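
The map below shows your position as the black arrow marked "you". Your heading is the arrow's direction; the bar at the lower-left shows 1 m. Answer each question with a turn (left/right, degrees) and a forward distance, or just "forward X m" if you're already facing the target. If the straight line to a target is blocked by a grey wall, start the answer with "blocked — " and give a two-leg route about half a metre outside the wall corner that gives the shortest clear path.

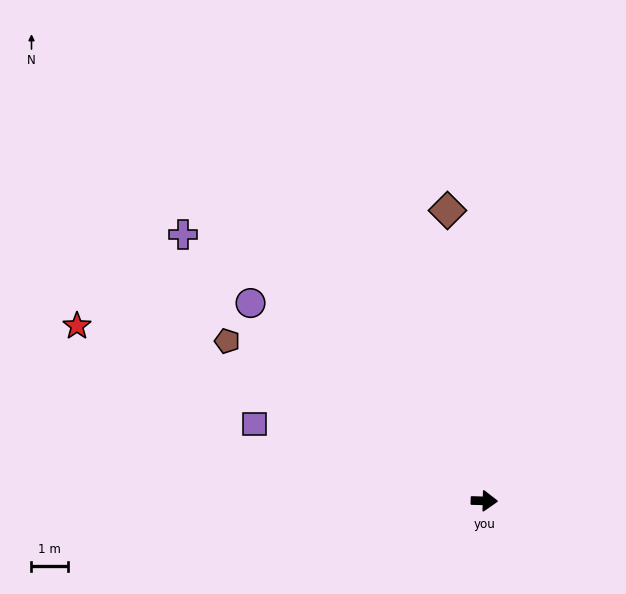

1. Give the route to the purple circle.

turn left 141°, forward 8.4 m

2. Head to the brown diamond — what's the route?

turn left 99°, forward 8.0 m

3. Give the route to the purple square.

turn left 163°, forward 6.6 m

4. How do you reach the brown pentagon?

turn left 150°, forward 8.3 m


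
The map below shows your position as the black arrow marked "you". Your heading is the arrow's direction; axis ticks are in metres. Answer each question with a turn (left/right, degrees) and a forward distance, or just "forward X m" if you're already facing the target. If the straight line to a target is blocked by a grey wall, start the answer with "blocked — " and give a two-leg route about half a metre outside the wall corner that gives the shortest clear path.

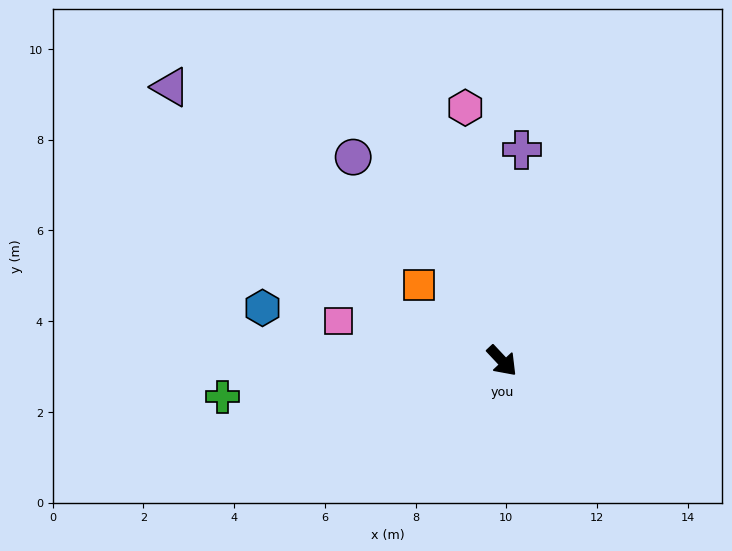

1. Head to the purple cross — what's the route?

turn left 132°, forward 4.7 m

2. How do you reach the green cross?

turn right 126°, forward 6.2 m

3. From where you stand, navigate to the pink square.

turn right 147°, forward 3.7 m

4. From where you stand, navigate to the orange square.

turn right 176°, forward 2.5 m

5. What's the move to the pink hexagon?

turn left 145°, forward 5.6 m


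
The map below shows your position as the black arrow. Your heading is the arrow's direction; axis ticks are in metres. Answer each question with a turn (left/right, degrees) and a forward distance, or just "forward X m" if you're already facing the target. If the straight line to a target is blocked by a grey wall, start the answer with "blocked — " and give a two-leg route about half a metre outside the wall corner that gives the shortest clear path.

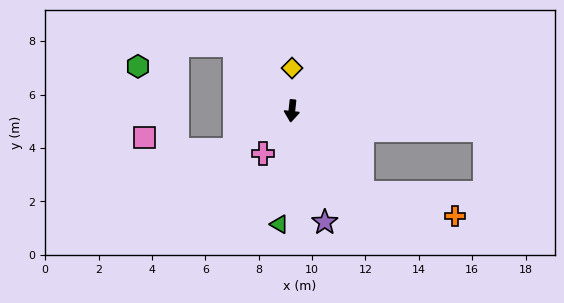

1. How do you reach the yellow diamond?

turn right 174°, forward 1.6 m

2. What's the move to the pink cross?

turn right 28°, forward 1.9 m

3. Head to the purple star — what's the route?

turn left 23°, forward 4.3 m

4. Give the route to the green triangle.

forward 4.3 m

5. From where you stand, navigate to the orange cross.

blocked — turn left 47°, forward 4.1 m, then turn left 35°, forward 3.5 m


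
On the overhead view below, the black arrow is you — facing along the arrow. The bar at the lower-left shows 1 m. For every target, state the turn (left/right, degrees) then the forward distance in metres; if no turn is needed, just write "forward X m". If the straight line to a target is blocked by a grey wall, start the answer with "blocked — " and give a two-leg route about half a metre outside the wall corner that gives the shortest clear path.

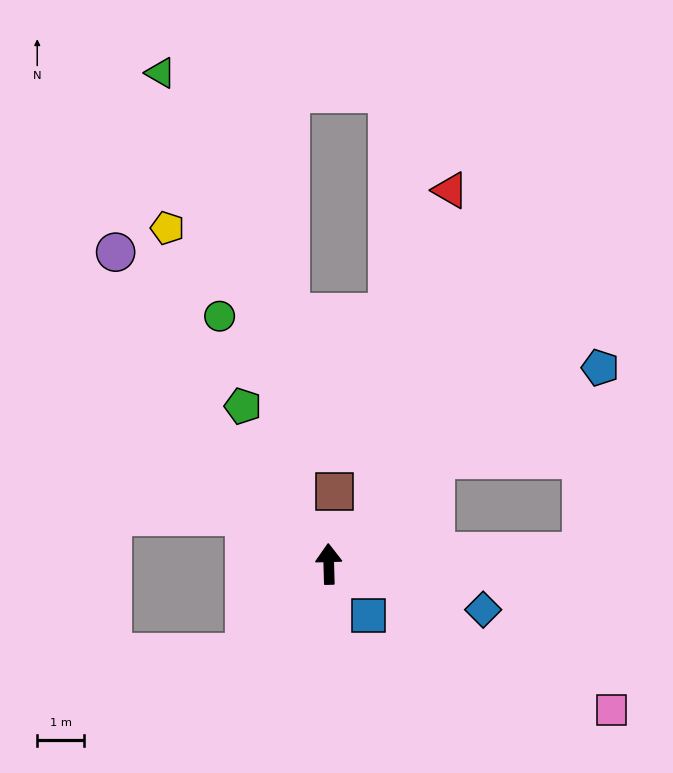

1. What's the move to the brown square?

turn right 6°, forward 1.5 m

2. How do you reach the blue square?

turn right 144°, forward 1.4 m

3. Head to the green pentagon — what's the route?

turn left 27°, forward 3.8 m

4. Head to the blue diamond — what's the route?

turn right 108°, forward 3.4 m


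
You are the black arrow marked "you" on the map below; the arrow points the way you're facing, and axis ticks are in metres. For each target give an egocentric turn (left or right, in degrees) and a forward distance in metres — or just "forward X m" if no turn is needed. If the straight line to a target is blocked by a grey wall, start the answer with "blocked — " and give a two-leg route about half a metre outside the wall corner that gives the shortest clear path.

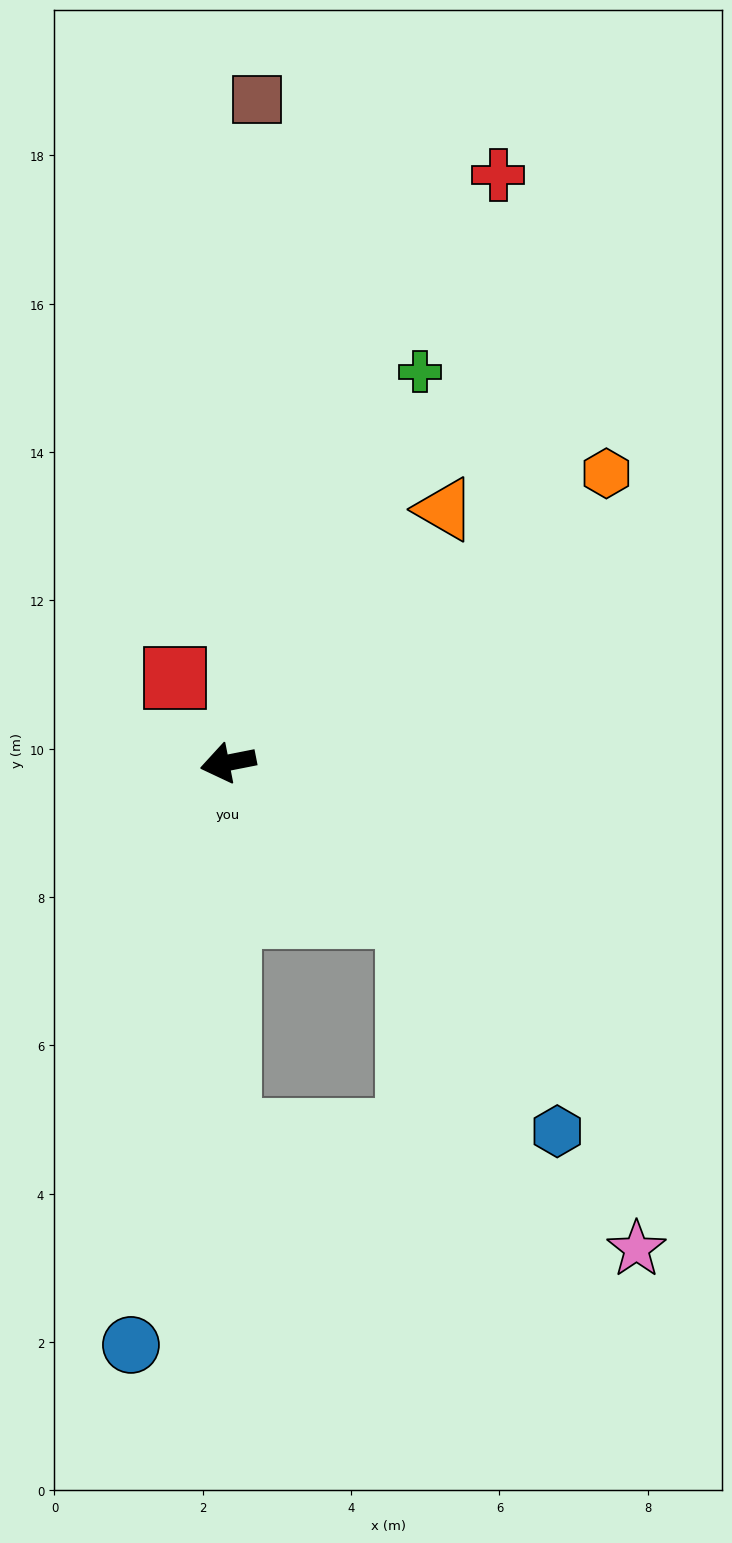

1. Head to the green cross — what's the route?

turn right 127°, forward 5.9 m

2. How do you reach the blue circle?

turn left 69°, forward 8.0 m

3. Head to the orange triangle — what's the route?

turn right 142°, forward 4.5 m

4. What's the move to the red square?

turn right 69°, forward 1.3 m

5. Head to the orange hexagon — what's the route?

turn right 154°, forward 6.4 m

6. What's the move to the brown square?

turn right 104°, forward 8.9 m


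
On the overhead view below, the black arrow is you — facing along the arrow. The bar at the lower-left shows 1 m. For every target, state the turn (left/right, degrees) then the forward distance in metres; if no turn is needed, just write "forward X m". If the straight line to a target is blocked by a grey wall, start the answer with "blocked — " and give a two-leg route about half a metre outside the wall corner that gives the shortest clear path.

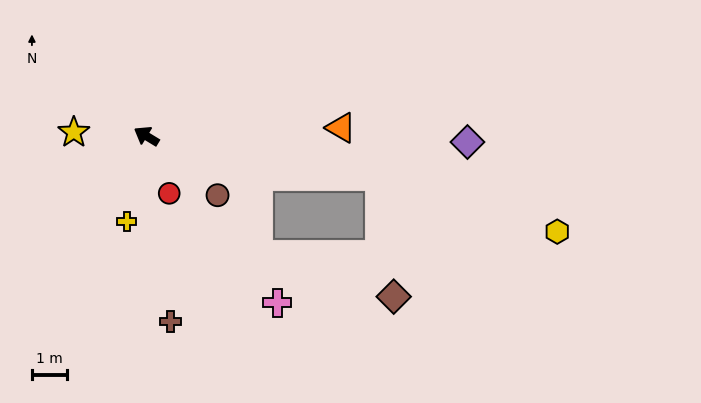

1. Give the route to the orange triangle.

turn right 146°, forward 5.6 m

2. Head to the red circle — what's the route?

turn left 143°, forward 1.8 m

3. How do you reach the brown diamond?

blocked — turn right 159°, forward 6.8 m, then turn right 73°, forward 3.5 m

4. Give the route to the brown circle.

turn left 172°, forward 2.7 m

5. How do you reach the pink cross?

turn left 159°, forward 6.1 m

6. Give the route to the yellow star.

turn left 28°, forward 2.1 m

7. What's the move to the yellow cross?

turn left 108°, forward 2.5 m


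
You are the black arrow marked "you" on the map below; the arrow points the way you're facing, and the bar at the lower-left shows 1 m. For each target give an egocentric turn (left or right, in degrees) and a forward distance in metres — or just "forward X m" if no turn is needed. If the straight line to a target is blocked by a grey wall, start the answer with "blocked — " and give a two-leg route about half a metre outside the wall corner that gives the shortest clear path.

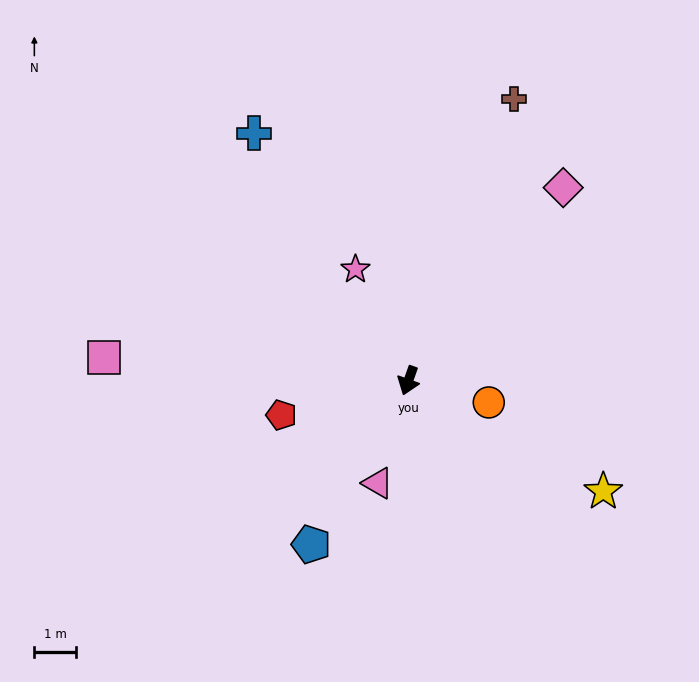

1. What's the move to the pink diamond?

turn left 161°, forward 6.0 m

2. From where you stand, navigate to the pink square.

turn right 75°, forward 7.4 m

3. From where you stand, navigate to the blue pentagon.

turn right 11°, forward 4.6 m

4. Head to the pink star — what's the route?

turn right 135°, forward 3.0 m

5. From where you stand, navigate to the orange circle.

turn left 94°, forward 2.0 m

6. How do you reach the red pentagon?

turn right 55°, forward 3.2 m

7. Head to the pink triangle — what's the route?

turn left 3°, forward 2.6 m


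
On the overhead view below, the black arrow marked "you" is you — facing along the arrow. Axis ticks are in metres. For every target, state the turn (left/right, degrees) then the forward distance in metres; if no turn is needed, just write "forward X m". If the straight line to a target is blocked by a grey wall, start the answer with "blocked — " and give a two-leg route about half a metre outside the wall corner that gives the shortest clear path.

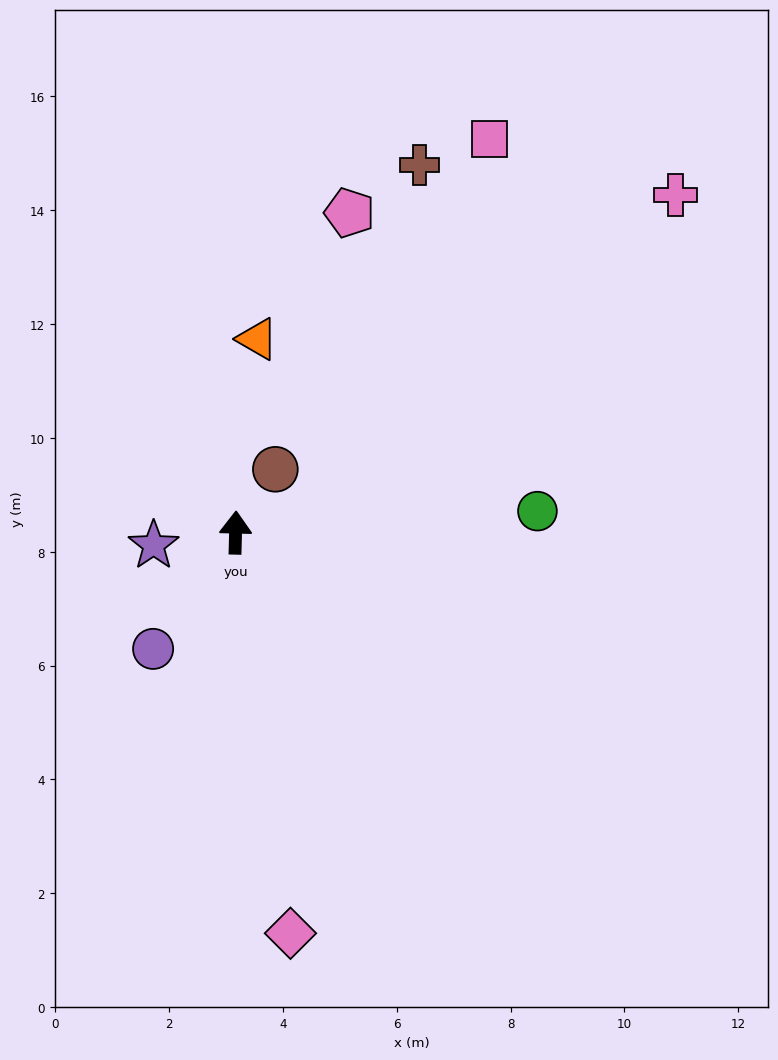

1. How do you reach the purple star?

turn left 100°, forward 1.5 m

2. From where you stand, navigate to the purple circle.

turn left 146°, forward 2.5 m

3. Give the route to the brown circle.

turn right 31°, forward 1.3 m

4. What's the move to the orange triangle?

turn right 5°, forward 3.4 m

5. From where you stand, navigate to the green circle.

turn right 84°, forward 5.3 m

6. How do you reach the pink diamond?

turn right 171°, forward 7.1 m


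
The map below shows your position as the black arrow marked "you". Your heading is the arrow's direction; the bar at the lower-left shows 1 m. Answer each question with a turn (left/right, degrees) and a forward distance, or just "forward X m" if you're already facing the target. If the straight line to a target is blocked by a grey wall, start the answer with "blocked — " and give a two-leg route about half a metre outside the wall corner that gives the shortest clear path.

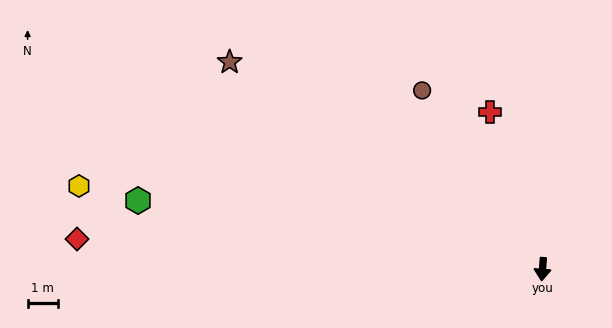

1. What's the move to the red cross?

turn right 157°, forward 5.5 m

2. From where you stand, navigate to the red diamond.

turn right 89°, forward 15.4 m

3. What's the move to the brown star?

turn right 119°, forward 12.4 m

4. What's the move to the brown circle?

turn right 142°, forward 7.1 m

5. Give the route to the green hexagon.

turn right 95°, forward 13.6 m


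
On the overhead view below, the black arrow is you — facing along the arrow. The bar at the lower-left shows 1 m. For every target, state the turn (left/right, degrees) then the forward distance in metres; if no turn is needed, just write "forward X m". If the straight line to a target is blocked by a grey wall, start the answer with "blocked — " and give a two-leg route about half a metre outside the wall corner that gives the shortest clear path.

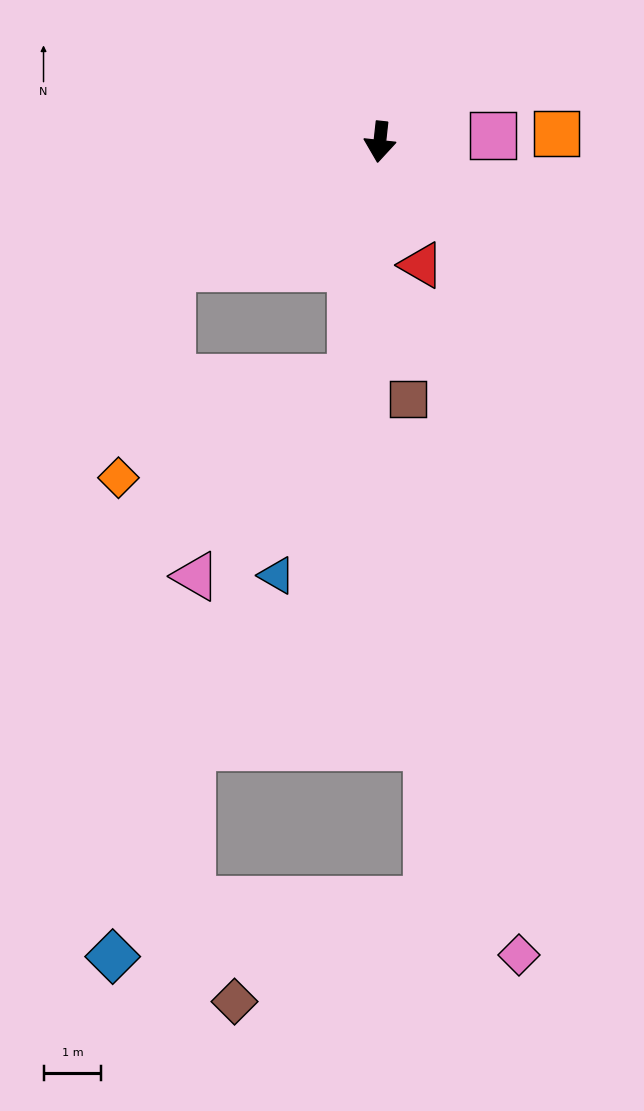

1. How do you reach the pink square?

turn left 100°, forward 2.0 m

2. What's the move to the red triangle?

turn left 25°, forward 2.3 m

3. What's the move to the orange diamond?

blocked — turn right 53°, forward 4.2 m, then turn left 45°, forward 3.8 m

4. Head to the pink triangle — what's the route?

blocked — forward 4.1 m, then turn right 32°, forward 4.4 m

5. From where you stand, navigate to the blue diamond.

blocked — turn right 53°, forward 4.2 m, then turn left 54°, forward 12.0 m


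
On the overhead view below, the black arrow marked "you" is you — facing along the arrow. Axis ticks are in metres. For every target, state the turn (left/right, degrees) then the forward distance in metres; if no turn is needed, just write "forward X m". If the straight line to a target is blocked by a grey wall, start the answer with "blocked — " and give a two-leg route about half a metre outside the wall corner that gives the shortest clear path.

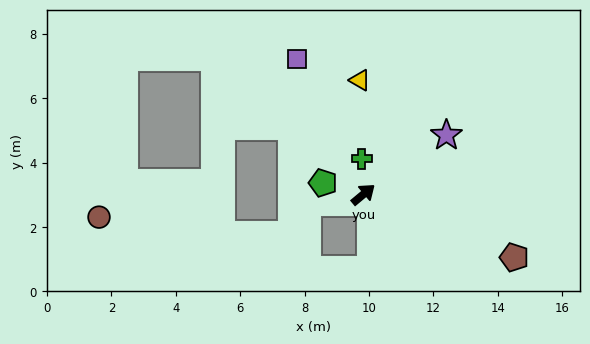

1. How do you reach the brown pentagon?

turn right 62°, forward 5.1 m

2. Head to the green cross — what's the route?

turn left 53°, forward 1.1 m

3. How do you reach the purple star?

turn right 4°, forward 3.2 m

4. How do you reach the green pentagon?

turn left 124°, forward 1.3 m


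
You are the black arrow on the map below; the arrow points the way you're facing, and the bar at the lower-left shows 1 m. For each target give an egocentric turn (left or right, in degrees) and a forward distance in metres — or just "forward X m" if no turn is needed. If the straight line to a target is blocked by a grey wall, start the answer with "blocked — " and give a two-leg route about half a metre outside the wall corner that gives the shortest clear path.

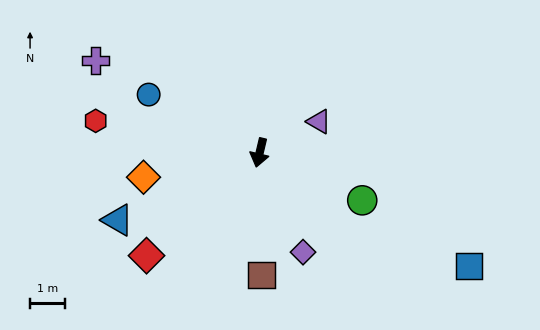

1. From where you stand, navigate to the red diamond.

turn right 34°, forward 4.3 m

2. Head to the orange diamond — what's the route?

turn right 65°, forward 3.4 m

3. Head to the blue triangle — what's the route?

turn right 51°, forward 4.4 m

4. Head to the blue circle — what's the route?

turn right 104°, forward 3.5 m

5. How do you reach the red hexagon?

turn right 88°, forward 4.7 m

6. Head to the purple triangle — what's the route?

turn left 131°, forward 1.9 m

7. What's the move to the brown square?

turn left 14°, forward 3.5 m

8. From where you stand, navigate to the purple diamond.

turn left 37°, forward 3.1 m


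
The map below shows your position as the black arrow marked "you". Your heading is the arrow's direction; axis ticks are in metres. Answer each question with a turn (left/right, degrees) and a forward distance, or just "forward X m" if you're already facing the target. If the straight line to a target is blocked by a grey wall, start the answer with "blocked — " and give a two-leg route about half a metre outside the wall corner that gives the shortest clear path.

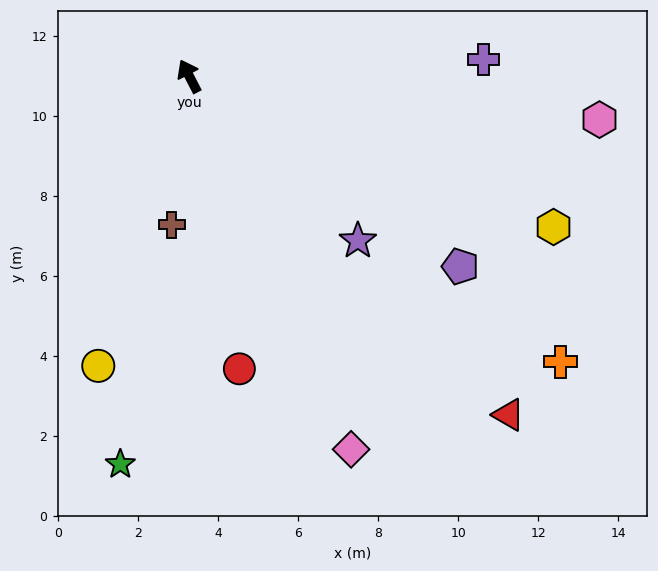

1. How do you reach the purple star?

turn right 162°, forward 5.9 m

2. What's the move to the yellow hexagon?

turn right 140°, forward 9.9 m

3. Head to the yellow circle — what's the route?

turn left 135°, forward 7.6 m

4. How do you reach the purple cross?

turn right 114°, forward 7.4 m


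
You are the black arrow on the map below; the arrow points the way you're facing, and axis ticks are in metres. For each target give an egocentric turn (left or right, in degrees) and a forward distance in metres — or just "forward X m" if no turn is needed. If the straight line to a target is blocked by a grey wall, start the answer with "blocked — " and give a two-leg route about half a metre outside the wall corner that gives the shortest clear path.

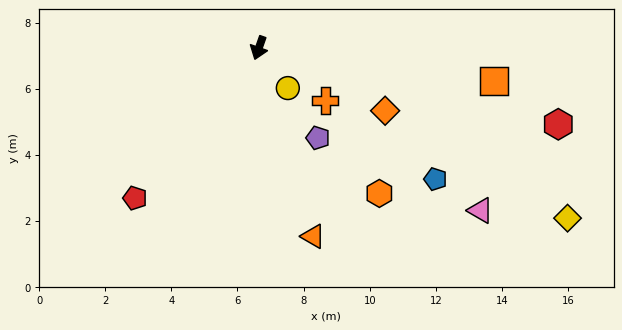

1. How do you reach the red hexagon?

turn left 95°, forward 9.3 m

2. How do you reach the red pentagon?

turn right 20°, forward 5.9 m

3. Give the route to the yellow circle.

turn left 55°, forward 1.5 m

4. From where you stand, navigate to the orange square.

turn left 101°, forward 7.2 m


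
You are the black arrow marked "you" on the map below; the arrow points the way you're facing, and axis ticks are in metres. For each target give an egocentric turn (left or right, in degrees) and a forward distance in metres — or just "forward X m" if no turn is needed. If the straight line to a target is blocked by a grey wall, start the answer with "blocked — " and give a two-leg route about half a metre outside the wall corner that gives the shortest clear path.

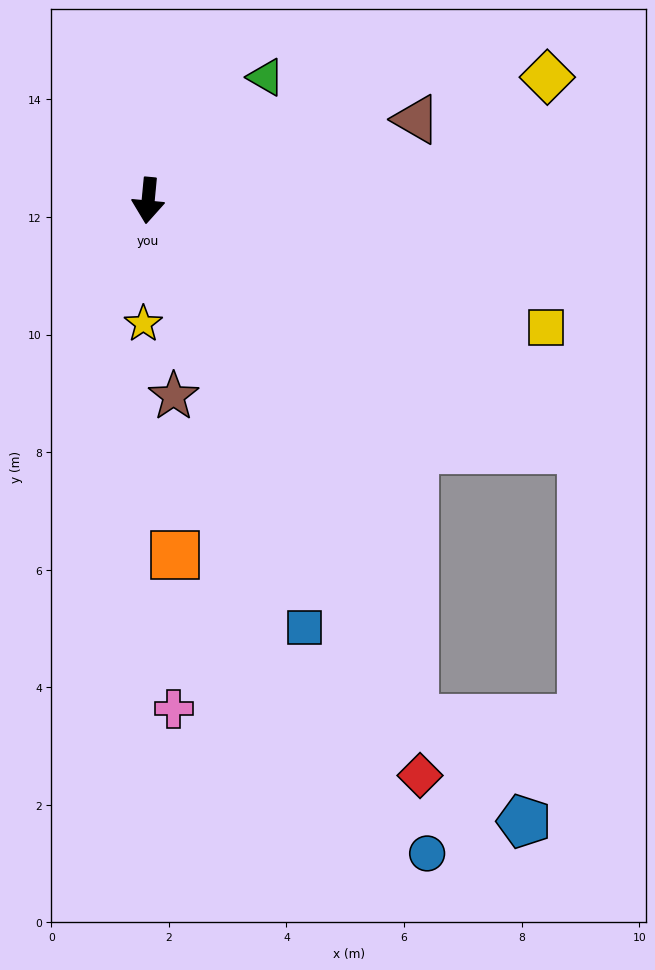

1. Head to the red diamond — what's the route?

turn left 31°, forward 10.8 m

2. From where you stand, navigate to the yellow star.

turn left 3°, forward 2.1 m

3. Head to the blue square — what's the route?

turn left 26°, forward 7.7 m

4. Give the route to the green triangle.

turn left 142°, forward 2.9 m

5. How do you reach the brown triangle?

turn left 112°, forward 4.8 m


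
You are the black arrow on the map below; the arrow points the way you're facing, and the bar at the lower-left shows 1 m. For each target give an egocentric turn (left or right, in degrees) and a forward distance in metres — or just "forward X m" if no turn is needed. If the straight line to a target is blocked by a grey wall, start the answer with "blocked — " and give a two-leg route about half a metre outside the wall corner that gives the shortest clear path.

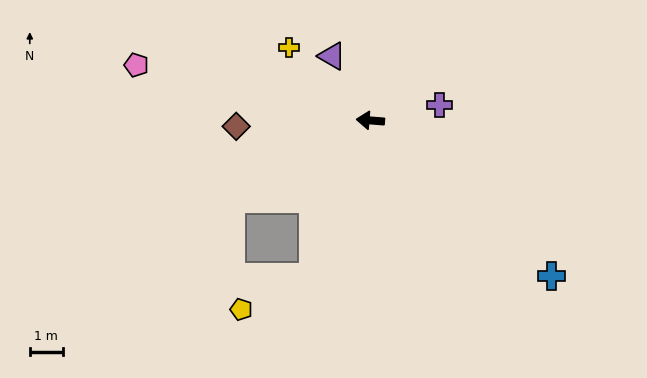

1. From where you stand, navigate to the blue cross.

turn left 144°, forward 7.2 m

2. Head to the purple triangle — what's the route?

turn right 55°, forward 2.3 m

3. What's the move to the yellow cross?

turn right 38°, forward 3.3 m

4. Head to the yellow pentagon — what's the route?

blocked — turn left 74°, forward 5.0 m, then turn right 46°, forward 2.4 m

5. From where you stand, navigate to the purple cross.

turn right 163°, forward 2.1 m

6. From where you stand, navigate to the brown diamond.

turn left 7°, forward 4.1 m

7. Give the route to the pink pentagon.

turn right 9°, forward 7.3 m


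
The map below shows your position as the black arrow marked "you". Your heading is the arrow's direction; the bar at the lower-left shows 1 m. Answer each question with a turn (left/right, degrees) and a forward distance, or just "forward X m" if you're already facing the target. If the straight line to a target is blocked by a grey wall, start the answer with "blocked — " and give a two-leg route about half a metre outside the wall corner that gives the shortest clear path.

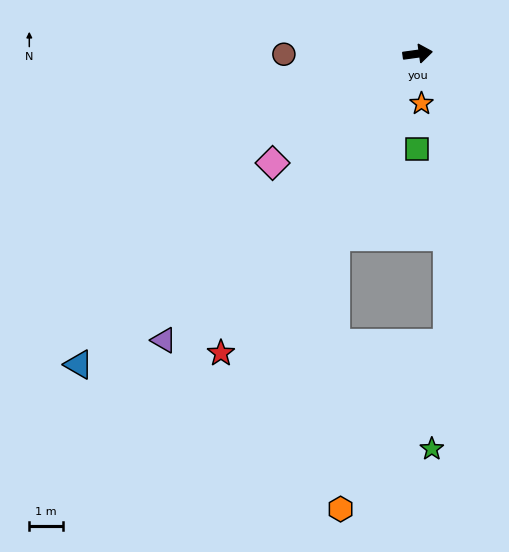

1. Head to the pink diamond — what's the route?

turn right 151°, forward 5.4 m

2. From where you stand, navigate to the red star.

turn right 131°, forward 10.6 m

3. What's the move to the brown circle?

turn left 172°, forward 4.0 m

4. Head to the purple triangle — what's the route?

turn right 139°, forward 11.3 m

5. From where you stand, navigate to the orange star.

turn right 93°, forward 1.5 m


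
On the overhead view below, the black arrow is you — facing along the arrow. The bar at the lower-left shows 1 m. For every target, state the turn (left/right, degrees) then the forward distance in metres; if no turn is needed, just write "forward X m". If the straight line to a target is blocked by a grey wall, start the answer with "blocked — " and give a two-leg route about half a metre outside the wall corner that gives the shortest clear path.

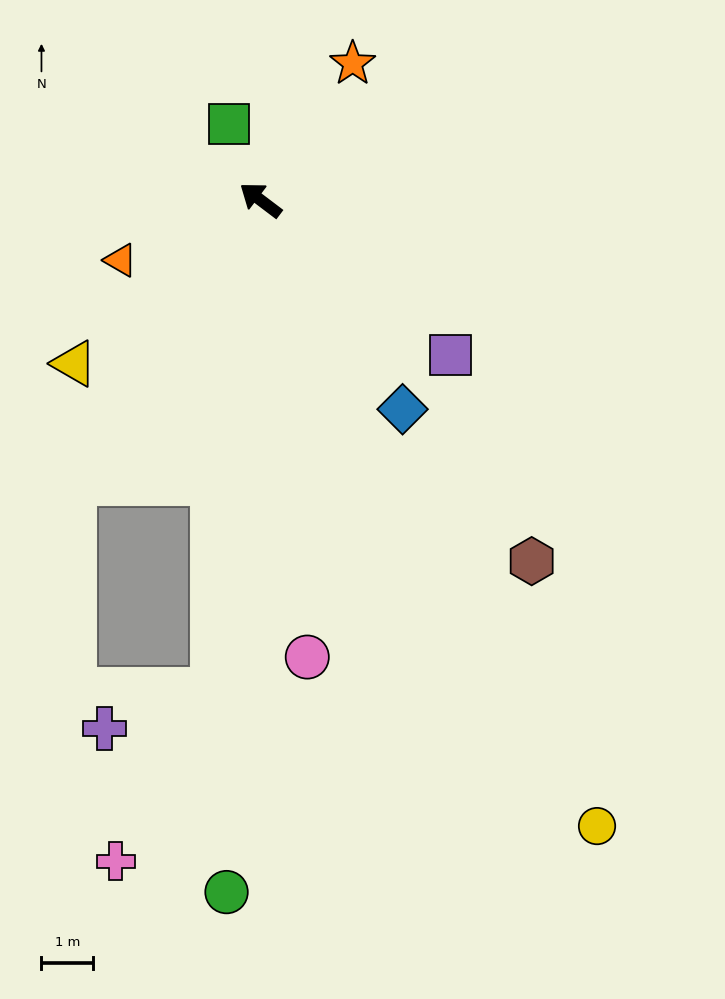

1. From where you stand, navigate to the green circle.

turn left 124°, forward 13.4 m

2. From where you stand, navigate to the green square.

turn right 30°, forward 1.6 m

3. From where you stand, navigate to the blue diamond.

turn left 161°, forward 4.9 m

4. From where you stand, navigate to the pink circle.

turn left 133°, forward 8.9 m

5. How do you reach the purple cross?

blocked — turn left 121°, forward 9.5 m, then turn right 64°, forward 2.2 m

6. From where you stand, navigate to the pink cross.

blocked — turn left 121°, forward 9.5 m, then turn right 23°, forward 3.8 m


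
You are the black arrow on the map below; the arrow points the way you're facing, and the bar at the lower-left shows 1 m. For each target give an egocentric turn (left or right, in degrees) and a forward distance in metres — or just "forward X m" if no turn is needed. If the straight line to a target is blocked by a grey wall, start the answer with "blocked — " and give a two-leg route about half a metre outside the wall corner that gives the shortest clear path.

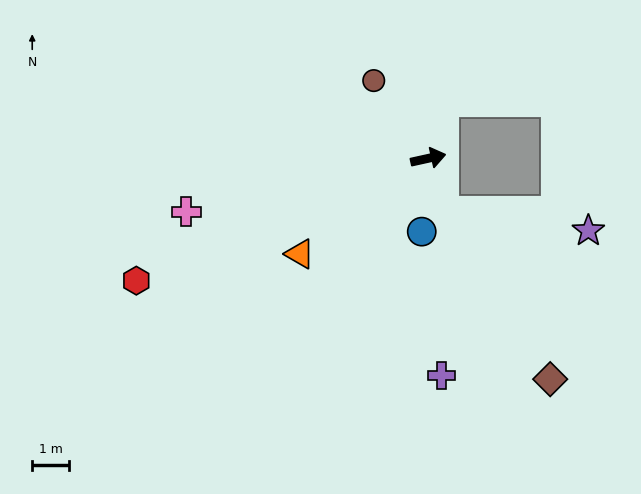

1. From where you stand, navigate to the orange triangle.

turn right 156°, forward 4.3 m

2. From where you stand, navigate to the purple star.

blocked — turn right 87°, forward 1.5 m, then turn left 67°, forward 3.9 m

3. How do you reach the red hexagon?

turn right 170°, forward 8.5 m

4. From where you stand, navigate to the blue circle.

turn right 107°, forward 2.0 m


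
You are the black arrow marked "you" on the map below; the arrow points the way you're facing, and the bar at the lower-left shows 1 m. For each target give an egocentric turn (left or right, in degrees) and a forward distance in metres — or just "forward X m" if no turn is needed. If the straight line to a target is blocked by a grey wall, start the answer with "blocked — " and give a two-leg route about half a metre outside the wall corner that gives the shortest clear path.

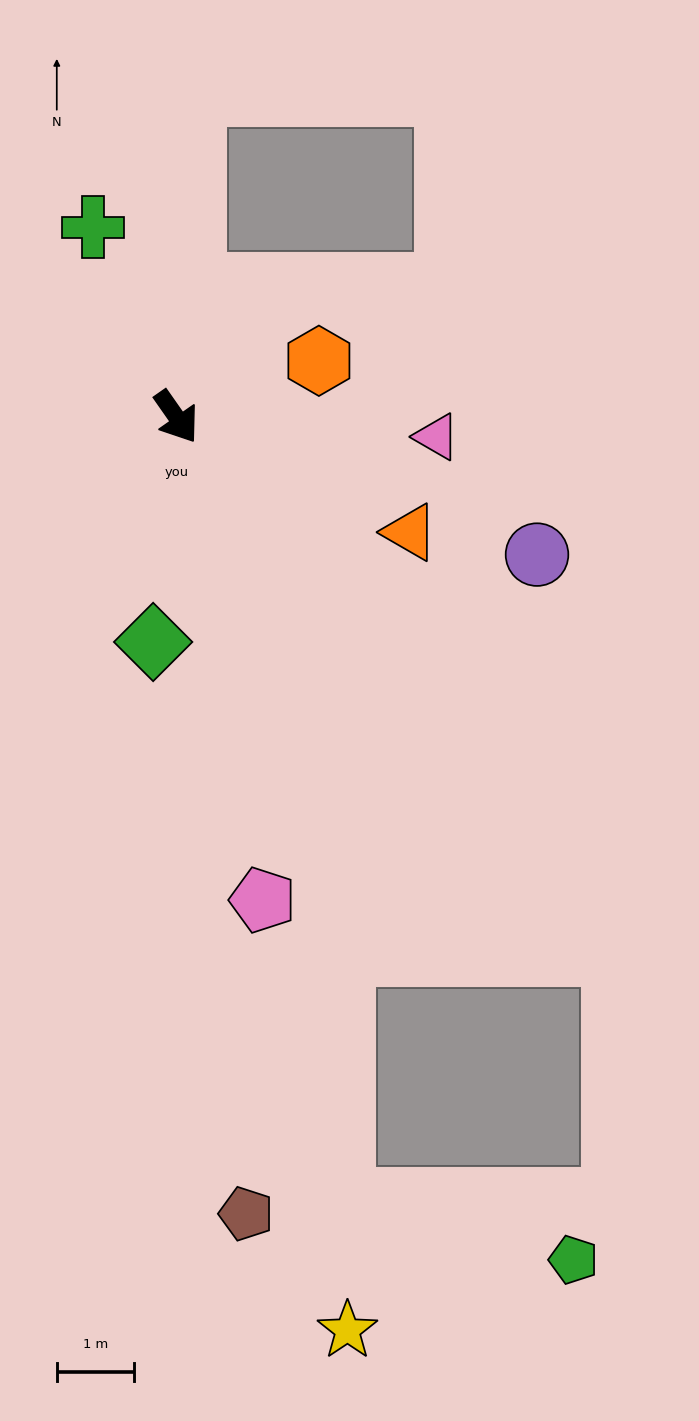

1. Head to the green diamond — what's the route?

turn right 41°, forward 2.9 m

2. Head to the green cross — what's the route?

turn left 169°, forward 2.7 m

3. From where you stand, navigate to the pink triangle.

turn left 51°, forward 3.4 m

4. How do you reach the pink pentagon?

turn right 25°, forward 6.3 m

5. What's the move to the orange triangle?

turn left 29°, forward 3.4 m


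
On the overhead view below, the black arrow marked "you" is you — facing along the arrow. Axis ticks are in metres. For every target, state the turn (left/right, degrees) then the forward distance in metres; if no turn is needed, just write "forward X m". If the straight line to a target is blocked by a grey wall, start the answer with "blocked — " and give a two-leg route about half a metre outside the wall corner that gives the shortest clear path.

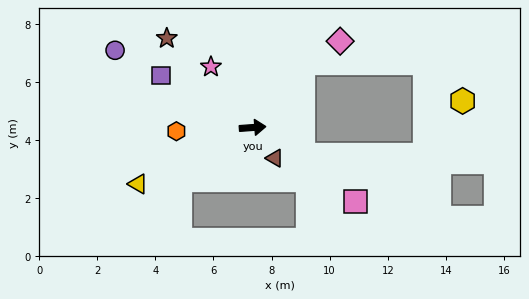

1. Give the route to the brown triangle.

turn right 58°, forward 1.3 m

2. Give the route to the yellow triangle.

turn right 158°, forward 4.4 m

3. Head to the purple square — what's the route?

turn left 146°, forward 3.6 m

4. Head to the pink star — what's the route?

turn left 120°, forward 2.5 m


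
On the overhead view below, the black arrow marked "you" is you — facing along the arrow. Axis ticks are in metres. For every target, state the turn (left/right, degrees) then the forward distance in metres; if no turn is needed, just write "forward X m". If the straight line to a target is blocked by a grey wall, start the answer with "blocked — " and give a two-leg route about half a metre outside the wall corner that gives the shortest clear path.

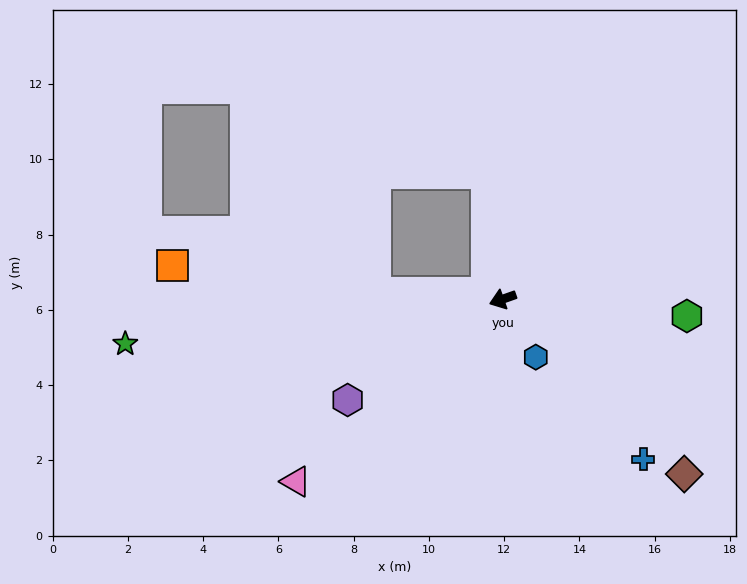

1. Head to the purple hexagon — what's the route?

turn left 14°, forward 4.9 m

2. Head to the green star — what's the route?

turn right 13°, forward 10.1 m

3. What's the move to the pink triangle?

turn left 22°, forward 7.3 m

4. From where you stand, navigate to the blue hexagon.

turn left 100°, forward 1.8 m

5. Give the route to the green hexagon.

turn left 155°, forward 4.9 m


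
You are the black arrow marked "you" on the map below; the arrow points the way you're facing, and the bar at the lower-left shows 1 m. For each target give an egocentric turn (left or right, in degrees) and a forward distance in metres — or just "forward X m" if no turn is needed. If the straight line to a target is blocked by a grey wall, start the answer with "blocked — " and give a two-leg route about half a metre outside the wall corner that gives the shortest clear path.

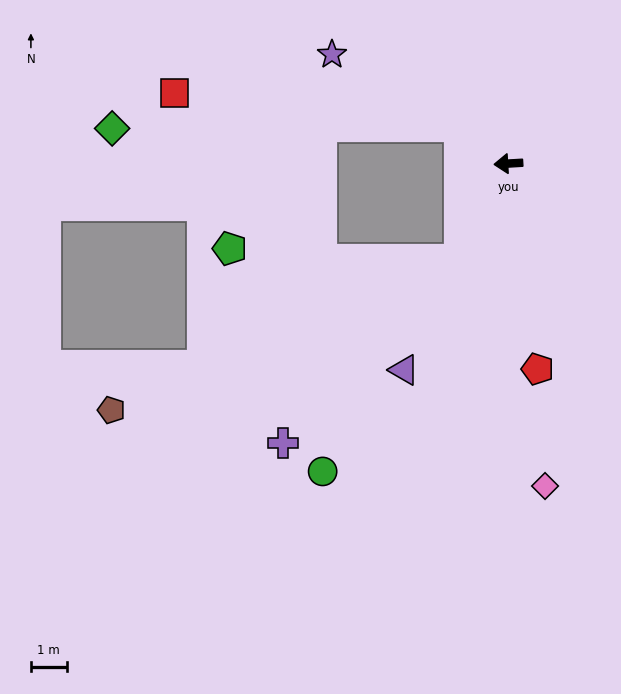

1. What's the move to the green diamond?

blocked — turn right 40°, forward 1.7 m, then turn left 37°, forward 9.7 m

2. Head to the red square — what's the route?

blocked — turn right 40°, forward 1.7 m, then turn left 30°, forward 8.0 m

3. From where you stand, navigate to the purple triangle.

turn left 60°, forward 6.5 m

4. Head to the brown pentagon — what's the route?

blocked — turn left 59°, forward 3.0 m, then turn right 39°, forward 10.6 m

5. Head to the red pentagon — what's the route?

turn left 95°, forward 5.8 m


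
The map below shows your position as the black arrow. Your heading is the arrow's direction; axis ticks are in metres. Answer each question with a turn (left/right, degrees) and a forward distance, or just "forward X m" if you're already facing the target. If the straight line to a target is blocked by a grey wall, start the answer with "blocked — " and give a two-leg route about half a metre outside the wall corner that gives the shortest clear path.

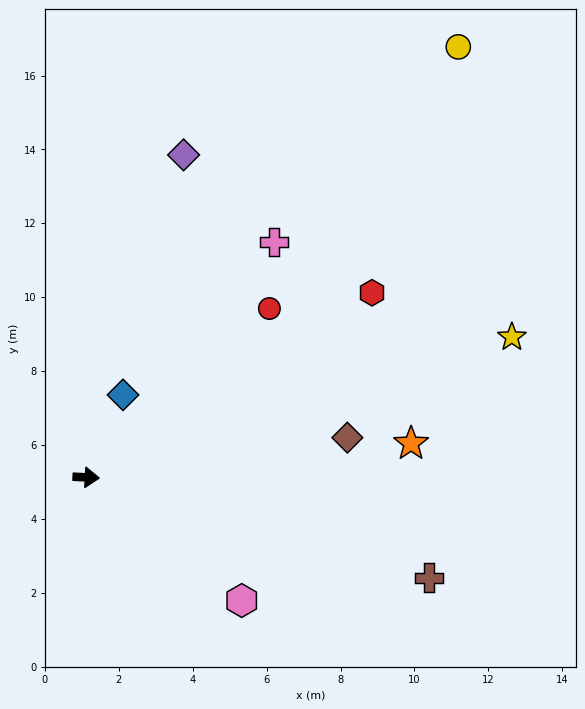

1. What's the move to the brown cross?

turn right 13°, forward 9.7 m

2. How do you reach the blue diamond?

turn left 69°, forward 2.4 m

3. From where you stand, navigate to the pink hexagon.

turn right 35°, forward 5.4 m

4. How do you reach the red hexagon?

turn left 36°, forward 9.2 m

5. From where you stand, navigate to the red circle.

turn left 46°, forward 6.7 m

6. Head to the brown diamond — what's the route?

turn left 12°, forward 7.2 m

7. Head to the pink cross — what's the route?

turn left 54°, forward 8.1 m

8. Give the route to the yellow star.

turn left 21°, forward 12.1 m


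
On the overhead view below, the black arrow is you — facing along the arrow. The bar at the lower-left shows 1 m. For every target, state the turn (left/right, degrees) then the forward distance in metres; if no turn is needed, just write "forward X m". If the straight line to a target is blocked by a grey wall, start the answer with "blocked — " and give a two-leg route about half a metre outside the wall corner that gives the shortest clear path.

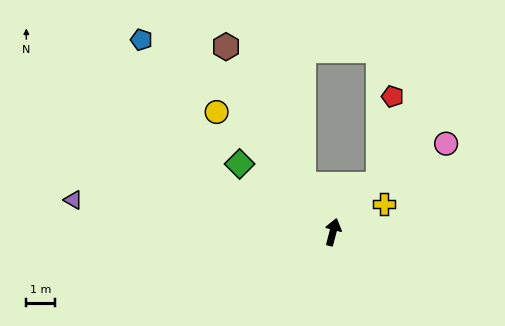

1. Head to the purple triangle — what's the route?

turn left 98°, forward 9.0 m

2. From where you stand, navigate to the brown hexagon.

turn left 45°, forward 7.4 m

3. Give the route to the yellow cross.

turn right 46°, forward 2.0 m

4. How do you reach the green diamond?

turn left 69°, forward 4.0 m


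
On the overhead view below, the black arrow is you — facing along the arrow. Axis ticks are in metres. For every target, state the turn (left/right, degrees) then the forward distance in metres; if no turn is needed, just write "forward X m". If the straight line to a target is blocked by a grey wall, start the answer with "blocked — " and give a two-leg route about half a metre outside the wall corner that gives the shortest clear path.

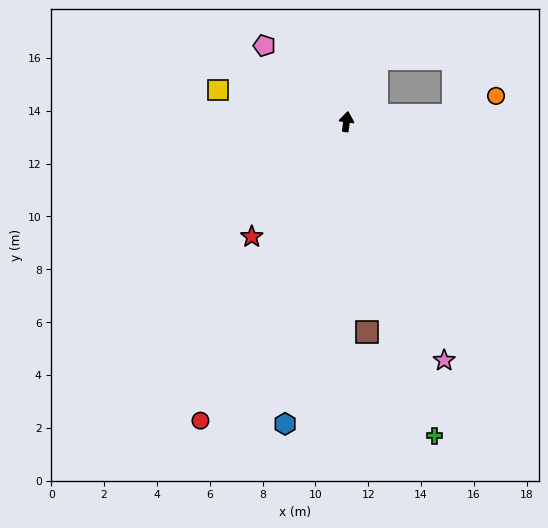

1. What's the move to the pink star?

turn right 150°, forward 9.8 m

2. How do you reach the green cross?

turn right 157°, forward 12.4 m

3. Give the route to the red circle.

turn left 162°, forward 12.6 m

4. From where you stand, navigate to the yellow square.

turn left 84°, forward 5.0 m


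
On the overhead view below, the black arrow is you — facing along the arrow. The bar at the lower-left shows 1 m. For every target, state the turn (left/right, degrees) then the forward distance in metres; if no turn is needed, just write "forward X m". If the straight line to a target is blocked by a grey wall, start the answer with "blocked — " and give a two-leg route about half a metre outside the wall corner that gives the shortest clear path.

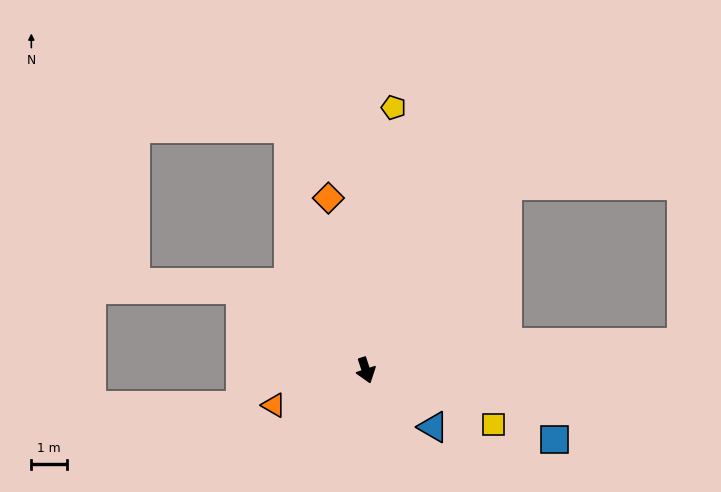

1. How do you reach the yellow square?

turn left 49°, forward 3.9 m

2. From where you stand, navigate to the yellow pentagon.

turn left 156°, forward 7.3 m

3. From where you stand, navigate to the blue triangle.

turn left 32°, forward 2.4 m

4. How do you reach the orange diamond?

turn left 174°, forward 4.9 m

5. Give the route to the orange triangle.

turn right 87°, forward 2.7 m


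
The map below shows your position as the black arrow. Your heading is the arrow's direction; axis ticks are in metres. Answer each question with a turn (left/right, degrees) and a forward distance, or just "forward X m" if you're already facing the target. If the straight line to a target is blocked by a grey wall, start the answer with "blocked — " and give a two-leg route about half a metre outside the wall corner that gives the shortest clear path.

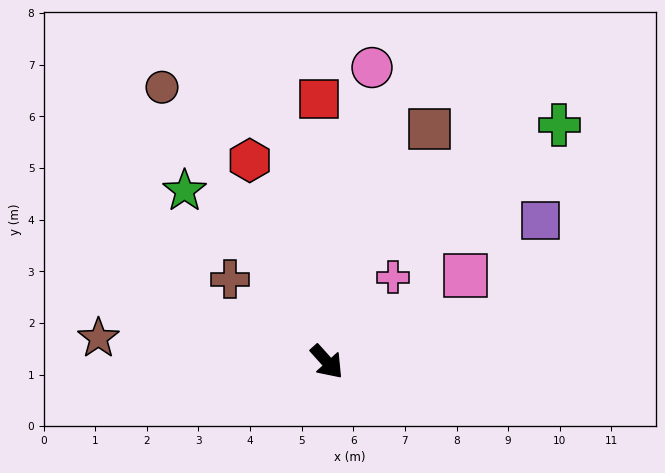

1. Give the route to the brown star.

turn right 138°, forward 4.5 m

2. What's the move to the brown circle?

turn left 169°, forward 6.2 m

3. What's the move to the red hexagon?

turn left 159°, forward 4.2 m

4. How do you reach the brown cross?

turn right 172°, forward 2.5 m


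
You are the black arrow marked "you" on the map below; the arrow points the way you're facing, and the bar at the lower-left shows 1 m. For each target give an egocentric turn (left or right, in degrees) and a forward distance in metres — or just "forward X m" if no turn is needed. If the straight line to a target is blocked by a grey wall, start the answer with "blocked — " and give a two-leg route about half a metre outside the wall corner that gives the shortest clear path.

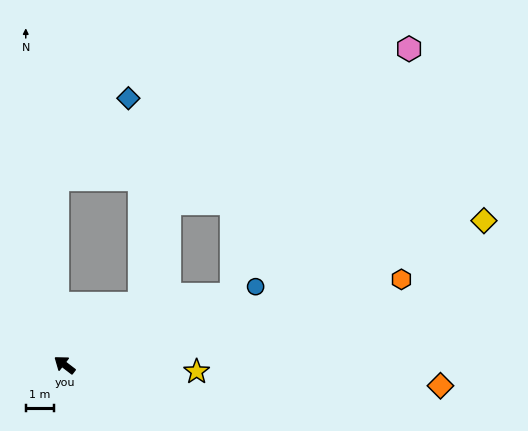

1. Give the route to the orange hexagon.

turn right 128°, forward 12.4 m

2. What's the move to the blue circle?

turn right 120°, forward 7.4 m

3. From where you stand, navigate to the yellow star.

turn right 145°, forward 4.7 m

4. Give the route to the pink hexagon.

blocked — turn right 120°, forward 6.5 m, then turn left 32°, forward 10.8 m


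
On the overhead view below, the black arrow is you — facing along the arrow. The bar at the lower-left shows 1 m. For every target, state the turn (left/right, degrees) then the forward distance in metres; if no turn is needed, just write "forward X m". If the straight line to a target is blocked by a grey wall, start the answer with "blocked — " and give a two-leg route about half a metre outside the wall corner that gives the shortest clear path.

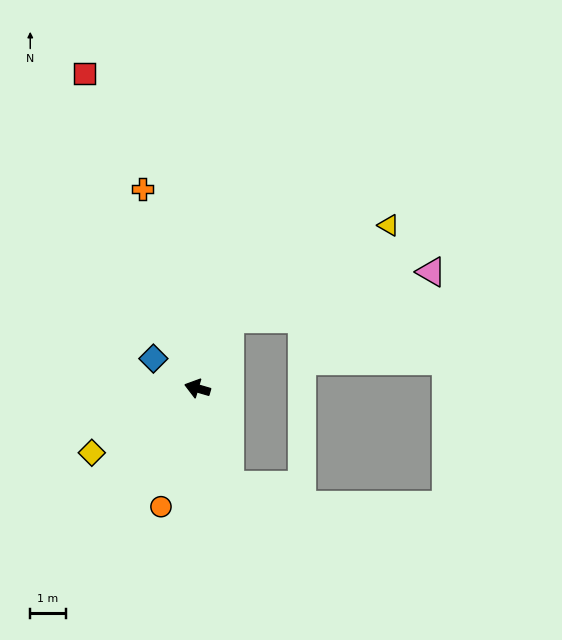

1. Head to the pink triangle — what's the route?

blocked — turn right 98°, forward 2.2 m, then turn right 53°, forward 5.8 m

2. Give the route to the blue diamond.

turn right 18°, forward 1.5 m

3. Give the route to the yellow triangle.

blocked — turn right 98°, forward 2.2 m, then turn right 36°, forward 5.2 m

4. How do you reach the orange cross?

turn right 58°, forward 5.8 m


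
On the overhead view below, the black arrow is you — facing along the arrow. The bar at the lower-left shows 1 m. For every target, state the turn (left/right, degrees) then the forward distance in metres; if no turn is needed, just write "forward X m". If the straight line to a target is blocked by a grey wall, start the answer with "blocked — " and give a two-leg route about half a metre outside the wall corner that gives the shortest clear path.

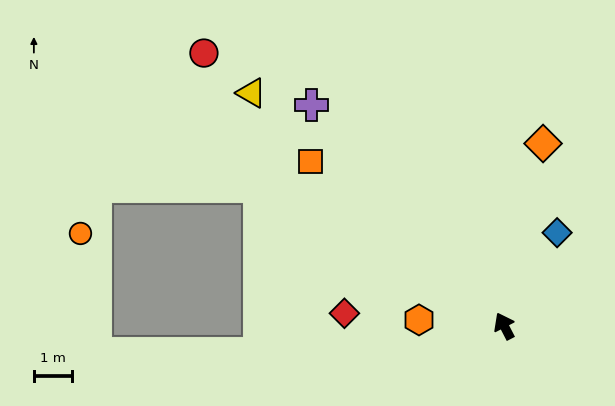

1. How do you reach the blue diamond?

turn right 57°, forward 2.8 m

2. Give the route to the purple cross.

turn left 14°, forward 7.6 m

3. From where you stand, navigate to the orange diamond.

turn right 39°, forward 4.8 m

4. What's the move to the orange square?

turn left 22°, forward 6.6 m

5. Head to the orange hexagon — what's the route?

turn left 59°, forward 2.2 m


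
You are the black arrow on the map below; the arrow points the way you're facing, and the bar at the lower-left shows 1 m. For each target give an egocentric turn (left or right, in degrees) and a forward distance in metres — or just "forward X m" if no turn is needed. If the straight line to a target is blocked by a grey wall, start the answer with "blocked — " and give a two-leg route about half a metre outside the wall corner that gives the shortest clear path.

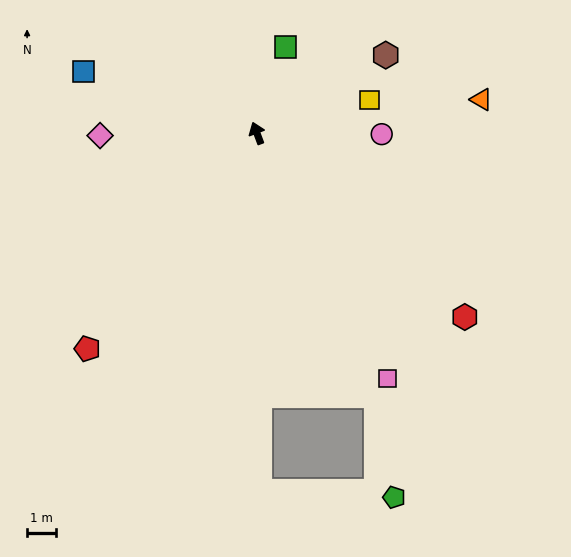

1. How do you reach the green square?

turn right 39°, forward 3.1 m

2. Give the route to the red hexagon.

turn right 152°, forward 9.5 m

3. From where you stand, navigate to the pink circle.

turn right 111°, forward 4.2 m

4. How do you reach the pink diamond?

turn left 70°, forward 5.3 m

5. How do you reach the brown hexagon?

turn right 79°, forward 5.1 m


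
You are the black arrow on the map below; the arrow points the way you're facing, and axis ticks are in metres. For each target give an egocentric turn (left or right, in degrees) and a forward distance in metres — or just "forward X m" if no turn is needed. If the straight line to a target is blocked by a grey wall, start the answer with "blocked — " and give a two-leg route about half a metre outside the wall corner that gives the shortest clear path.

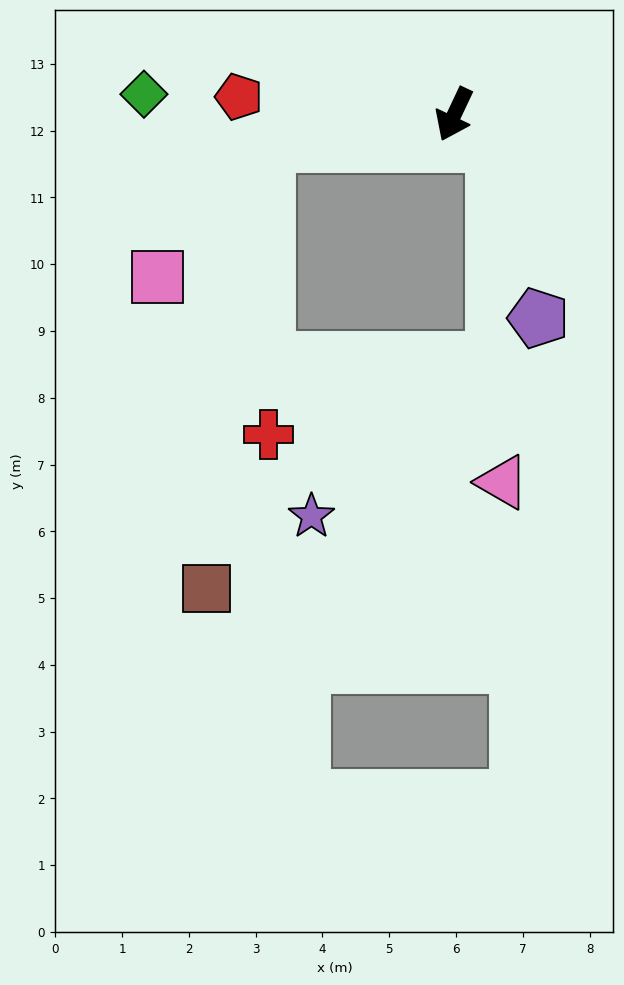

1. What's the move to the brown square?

blocked — turn right 56°, forward 2.8 m, then turn left 73°, forward 6.7 m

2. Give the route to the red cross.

blocked — turn right 56°, forward 2.8 m, then turn left 82°, forward 4.4 m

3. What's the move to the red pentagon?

turn right 69°, forward 3.2 m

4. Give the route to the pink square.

blocked — turn right 56°, forward 2.8 m, then turn left 42°, forward 2.6 m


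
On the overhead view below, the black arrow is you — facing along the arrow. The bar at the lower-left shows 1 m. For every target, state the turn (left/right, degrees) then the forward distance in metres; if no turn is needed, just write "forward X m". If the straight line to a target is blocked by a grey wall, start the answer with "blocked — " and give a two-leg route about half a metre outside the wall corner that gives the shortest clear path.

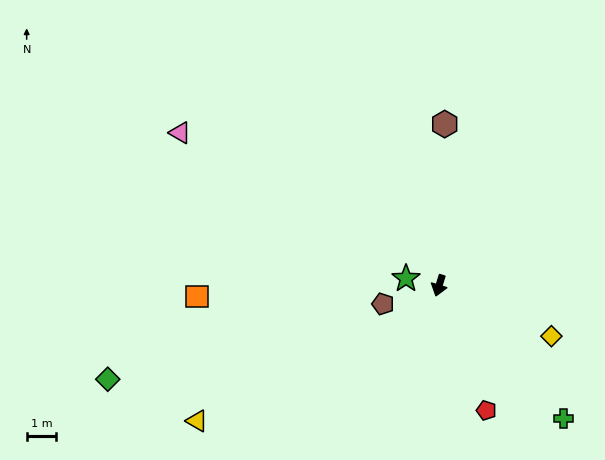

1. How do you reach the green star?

turn right 85°, forward 1.2 m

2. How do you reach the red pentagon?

turn left 38°, forward 4.5 m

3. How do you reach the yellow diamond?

turn left 83°, forward 4.2 m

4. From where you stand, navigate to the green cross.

turn left 60°, forward 6.2 m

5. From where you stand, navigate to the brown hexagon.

turn right 165°, forward 5.5 m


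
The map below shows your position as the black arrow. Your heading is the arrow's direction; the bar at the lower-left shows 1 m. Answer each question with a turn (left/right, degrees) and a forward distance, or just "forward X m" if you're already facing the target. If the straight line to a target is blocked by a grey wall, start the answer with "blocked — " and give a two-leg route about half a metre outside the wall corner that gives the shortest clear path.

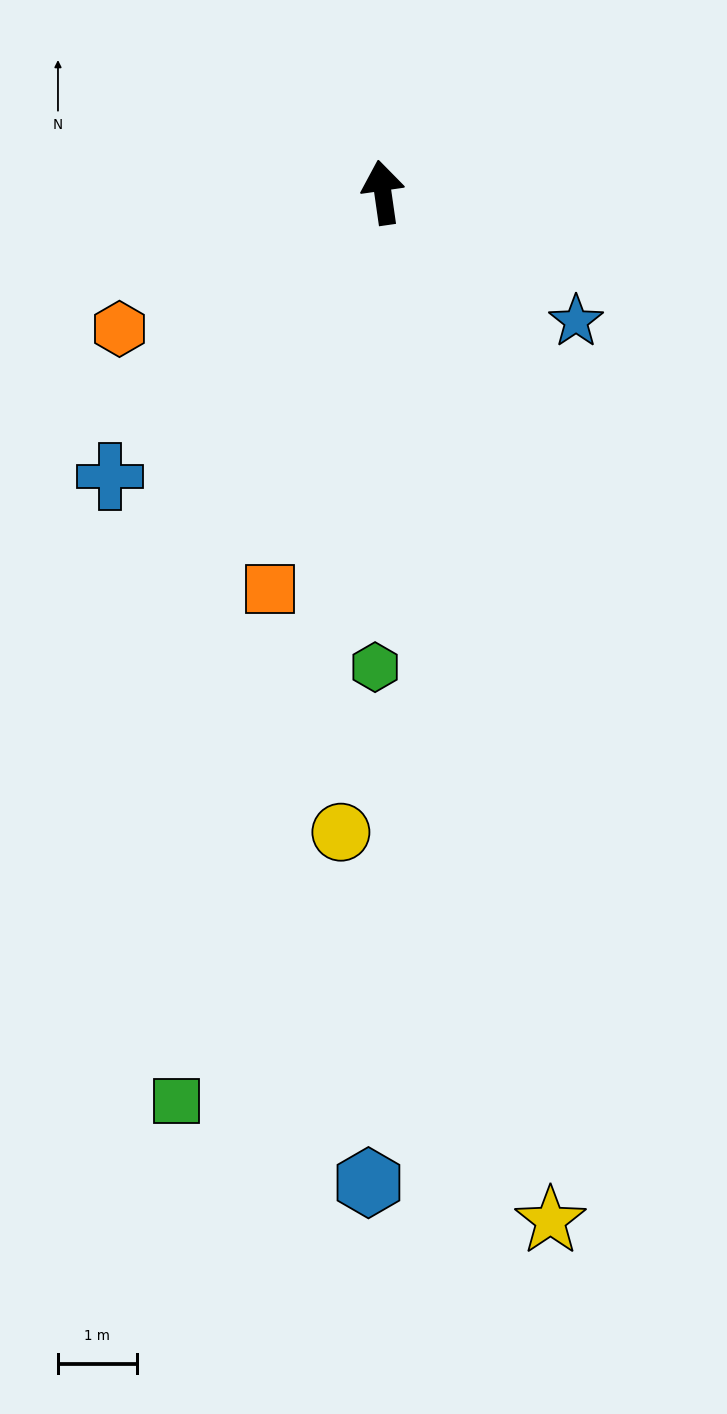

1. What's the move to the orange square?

turn left 156°, forward 5.3 m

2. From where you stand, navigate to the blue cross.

turn left 128°, forward 5.0 m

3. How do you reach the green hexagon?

turn left 171°, forward 6.0 m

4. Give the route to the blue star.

turn right 132°, forward 3.0 m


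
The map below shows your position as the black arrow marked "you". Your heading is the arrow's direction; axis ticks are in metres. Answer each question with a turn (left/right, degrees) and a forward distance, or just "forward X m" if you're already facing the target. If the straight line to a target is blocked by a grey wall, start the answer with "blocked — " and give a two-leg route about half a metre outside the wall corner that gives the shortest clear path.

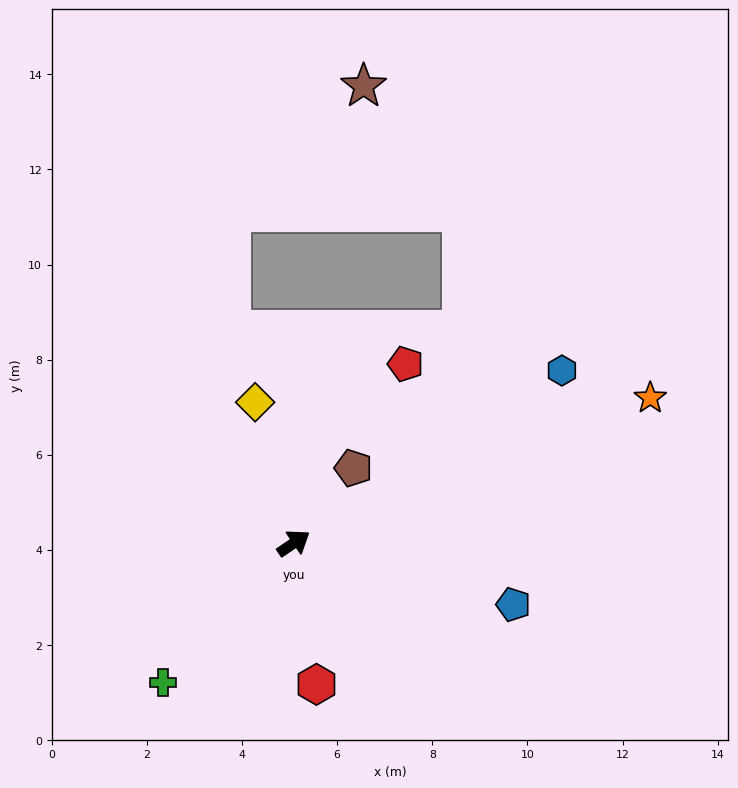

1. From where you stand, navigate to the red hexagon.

turn right 115°, forward 3.0 m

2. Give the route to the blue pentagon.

turn right 50°, forward 4.8 m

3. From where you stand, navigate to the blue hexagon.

forward 6.7 m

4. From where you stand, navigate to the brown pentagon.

turn left 17°, forward 2.0 m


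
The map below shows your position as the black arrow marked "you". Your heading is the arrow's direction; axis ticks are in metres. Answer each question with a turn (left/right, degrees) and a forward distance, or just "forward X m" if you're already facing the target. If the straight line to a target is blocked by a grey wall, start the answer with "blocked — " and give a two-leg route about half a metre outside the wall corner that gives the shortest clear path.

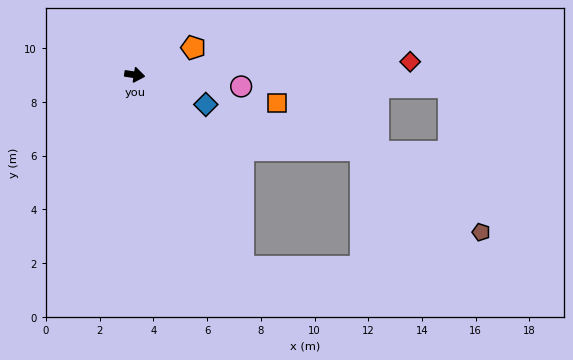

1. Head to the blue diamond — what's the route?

turn right 14°, forward 2.9 m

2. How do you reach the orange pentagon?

turn left 34°, forward 2.4 m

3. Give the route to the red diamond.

turn left 11°, forward 10.3 m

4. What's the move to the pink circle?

turn left 2°, forward 4.0 m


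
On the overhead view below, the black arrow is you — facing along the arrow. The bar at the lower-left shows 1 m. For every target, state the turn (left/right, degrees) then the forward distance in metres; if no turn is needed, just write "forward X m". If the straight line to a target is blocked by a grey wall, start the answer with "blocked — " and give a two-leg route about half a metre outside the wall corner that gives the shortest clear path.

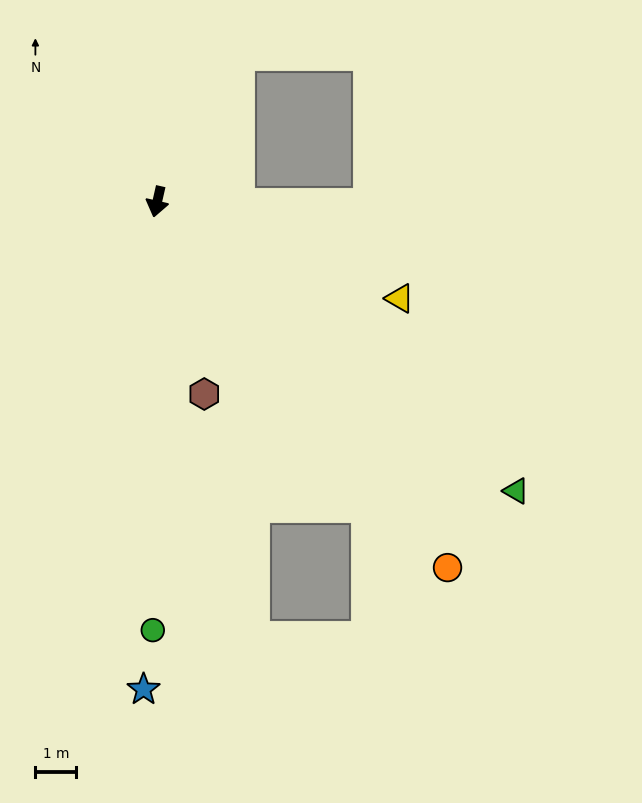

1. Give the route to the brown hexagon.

turn left 27°, forward 4.9 m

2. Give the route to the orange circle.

turn left 51°, forward 11.5 m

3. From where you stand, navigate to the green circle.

turn left 12°, forward 10.5 m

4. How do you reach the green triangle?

turn left 64°, forward 11.3 m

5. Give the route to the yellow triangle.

turn left 81°, forward 6.4 m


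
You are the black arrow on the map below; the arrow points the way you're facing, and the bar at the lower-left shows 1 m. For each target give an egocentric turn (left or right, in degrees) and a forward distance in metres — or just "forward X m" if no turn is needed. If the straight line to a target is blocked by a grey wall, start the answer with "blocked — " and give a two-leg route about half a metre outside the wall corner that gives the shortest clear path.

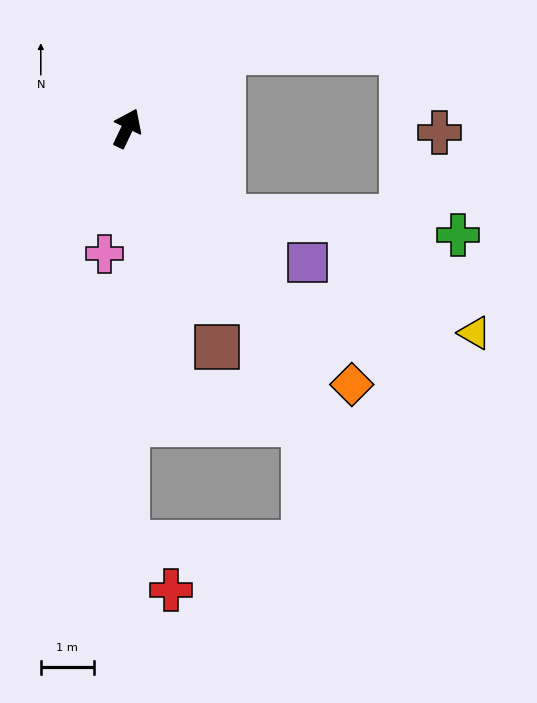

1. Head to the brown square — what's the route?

turn right 132°, forward 4.5 m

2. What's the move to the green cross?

blocked — turn right 107°, forward 2.5 m, then turn left 38°, forward 4.5 m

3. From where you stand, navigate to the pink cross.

turn right 165°, forward 2.4 m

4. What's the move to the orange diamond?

turn right 113°, forward 6.5 m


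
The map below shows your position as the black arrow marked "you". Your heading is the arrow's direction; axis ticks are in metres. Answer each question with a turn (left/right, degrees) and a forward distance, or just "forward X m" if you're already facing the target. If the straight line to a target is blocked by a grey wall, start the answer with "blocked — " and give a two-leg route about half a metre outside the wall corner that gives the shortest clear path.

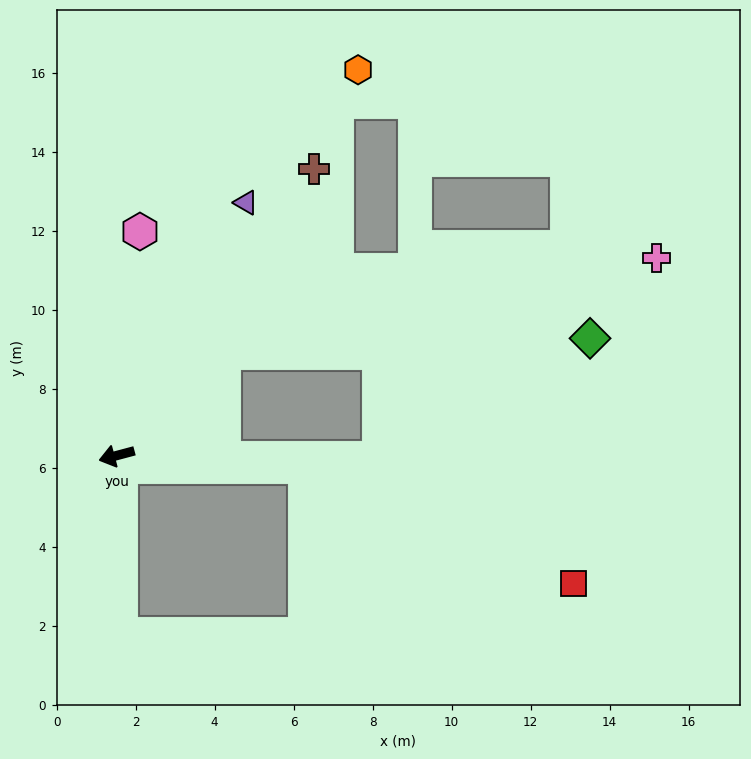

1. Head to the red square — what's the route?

blocked — turn left 162°, forward 4.8 m, then turn right 20°, forward 7.4 m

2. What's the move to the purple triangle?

turn right 132°, forward 7.2 m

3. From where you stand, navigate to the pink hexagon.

turn right 111°, forward 5.7 m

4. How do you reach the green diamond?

blocked — turn left 165°, forward 6.6 m, then turn left 30°, forward 6.1 m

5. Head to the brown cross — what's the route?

turn right 140°, forward 8.8 m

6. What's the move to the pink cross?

blocked — turn right 152°, forward 3.8 m, then turn right 30°, forward 11.2 m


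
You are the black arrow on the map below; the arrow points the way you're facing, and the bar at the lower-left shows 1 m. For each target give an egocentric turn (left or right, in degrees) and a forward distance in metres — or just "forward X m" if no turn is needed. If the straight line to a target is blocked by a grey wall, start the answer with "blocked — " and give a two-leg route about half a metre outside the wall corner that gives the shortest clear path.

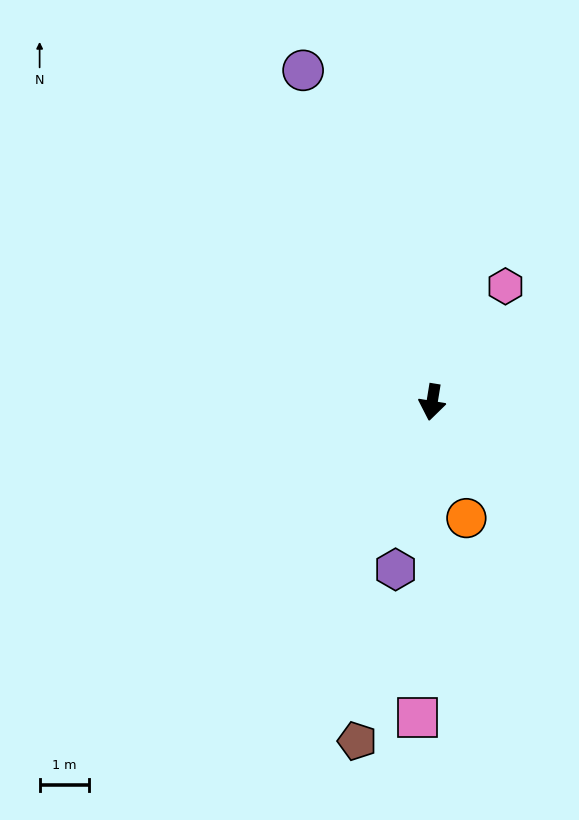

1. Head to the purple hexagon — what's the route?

turn right 3°, forward 3.5 m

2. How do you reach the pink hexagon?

turn left 157°, forward 2.8 m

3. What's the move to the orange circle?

turn left 26°, forward 2.5 m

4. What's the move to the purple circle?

turn right 149°, forward 7.3 m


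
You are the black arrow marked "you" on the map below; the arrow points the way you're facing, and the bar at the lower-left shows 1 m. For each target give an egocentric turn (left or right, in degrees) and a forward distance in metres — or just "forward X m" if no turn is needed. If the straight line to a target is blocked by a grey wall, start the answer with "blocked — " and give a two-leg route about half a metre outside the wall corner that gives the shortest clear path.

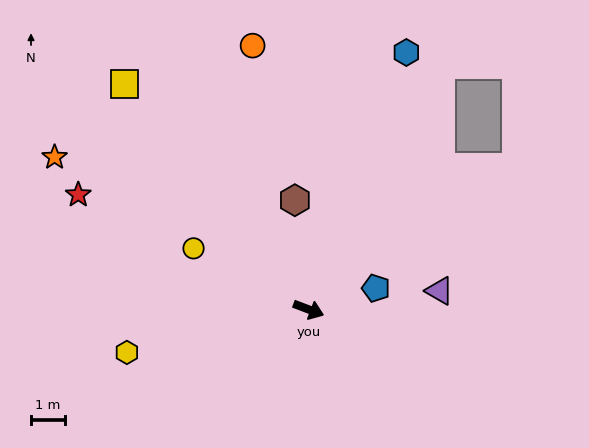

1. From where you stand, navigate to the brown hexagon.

turn left 118°, forward 3.2 m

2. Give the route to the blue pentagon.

turn left 38°, forward 2.1 m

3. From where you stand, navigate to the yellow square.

turn left 150°, forward 8.5 m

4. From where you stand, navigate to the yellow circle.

turn left 173°, forward 3.8 m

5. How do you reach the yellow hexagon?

turn right 146°, forward 5.5 m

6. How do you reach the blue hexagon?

turn left 90°, forward 8.1 m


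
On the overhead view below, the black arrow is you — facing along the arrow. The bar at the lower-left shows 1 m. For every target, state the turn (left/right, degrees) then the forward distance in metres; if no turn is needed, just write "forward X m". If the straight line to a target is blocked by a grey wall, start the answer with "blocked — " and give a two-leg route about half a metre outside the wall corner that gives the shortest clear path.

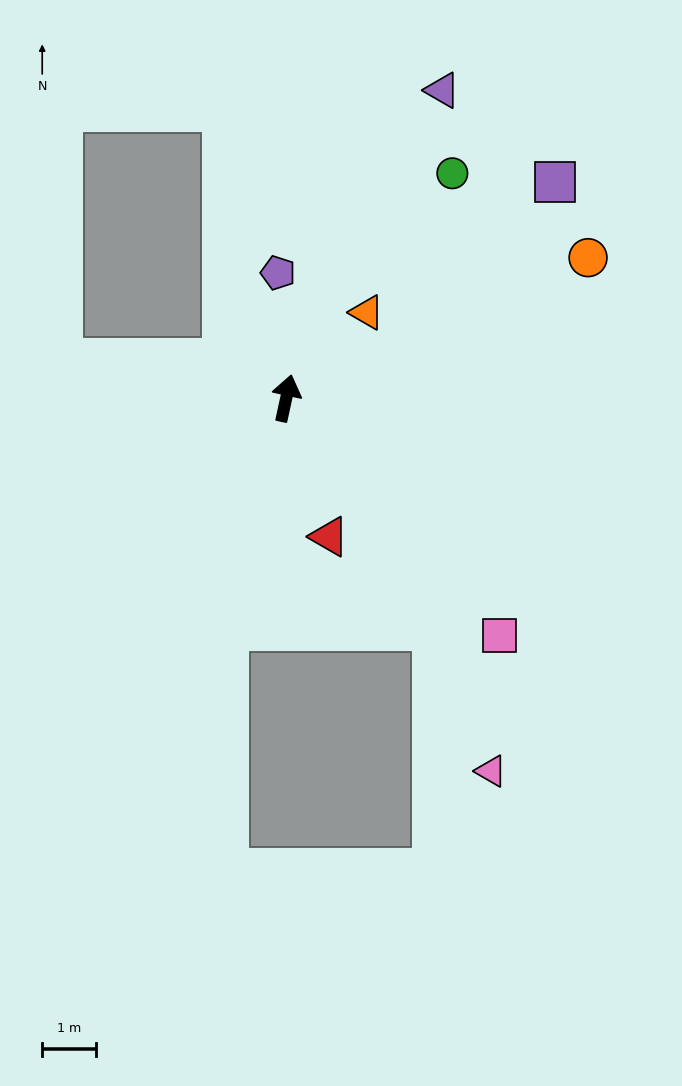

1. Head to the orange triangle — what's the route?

turn right 31°, forward 2.2 m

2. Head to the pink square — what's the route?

turn right 126°, forward 6.0 m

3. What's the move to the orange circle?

turn right 53°, forward 6.2 m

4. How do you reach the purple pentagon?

turn left 16°, forward 2.3 m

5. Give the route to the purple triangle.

turn right 15°, forward 6.4 m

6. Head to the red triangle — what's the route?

turn right 150°, forward 2.7 m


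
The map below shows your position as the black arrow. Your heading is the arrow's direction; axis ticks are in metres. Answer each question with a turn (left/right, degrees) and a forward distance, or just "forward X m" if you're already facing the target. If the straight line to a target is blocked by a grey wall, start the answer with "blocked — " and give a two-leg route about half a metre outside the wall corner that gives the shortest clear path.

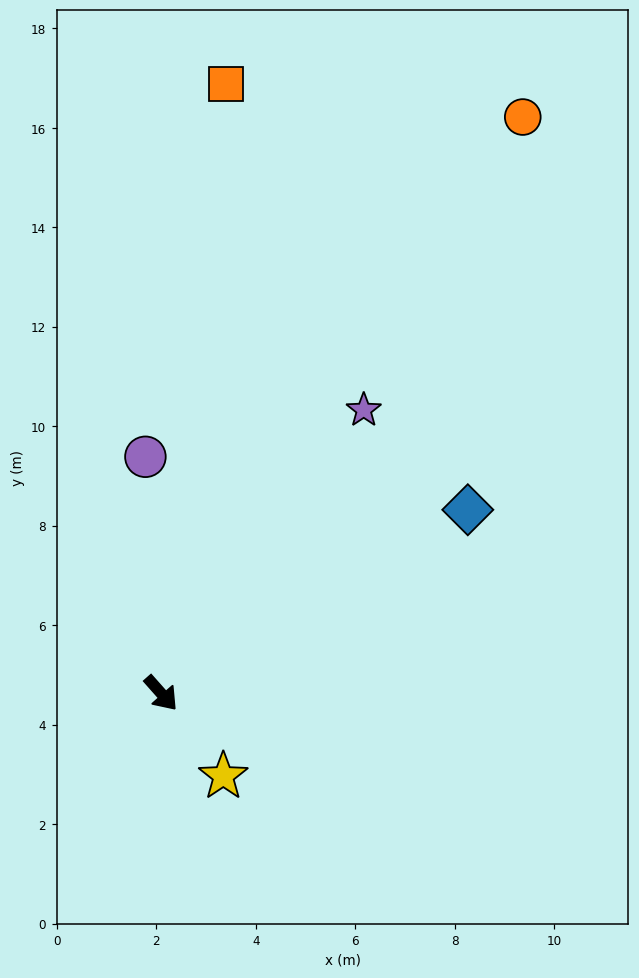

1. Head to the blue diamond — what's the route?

turn left 79°, forward 7.2 m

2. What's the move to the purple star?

turn left 103°, forward 7.0 m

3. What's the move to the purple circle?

turn left 142°, forward 4.8 m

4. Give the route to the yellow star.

turn right 5°, forward 2.1 m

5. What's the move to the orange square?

turn left 132°, forward 12.3 m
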